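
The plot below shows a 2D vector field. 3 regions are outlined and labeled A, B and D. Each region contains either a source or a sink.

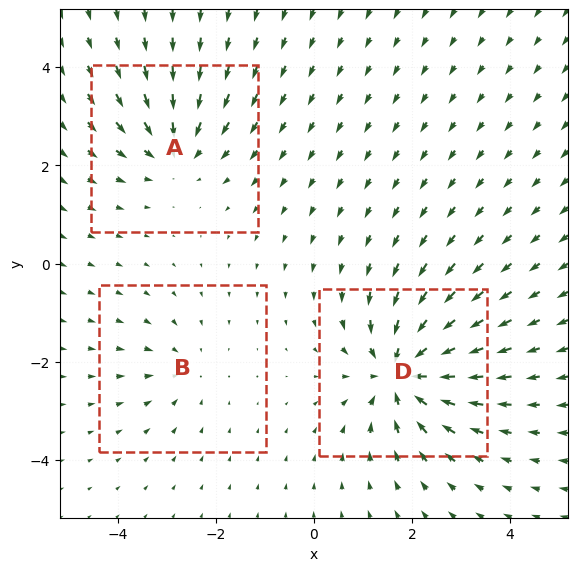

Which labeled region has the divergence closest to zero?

Divergence at each region's feature centre — A: about -4, B: about -2, D: about -6. Region B is closest to zero.

B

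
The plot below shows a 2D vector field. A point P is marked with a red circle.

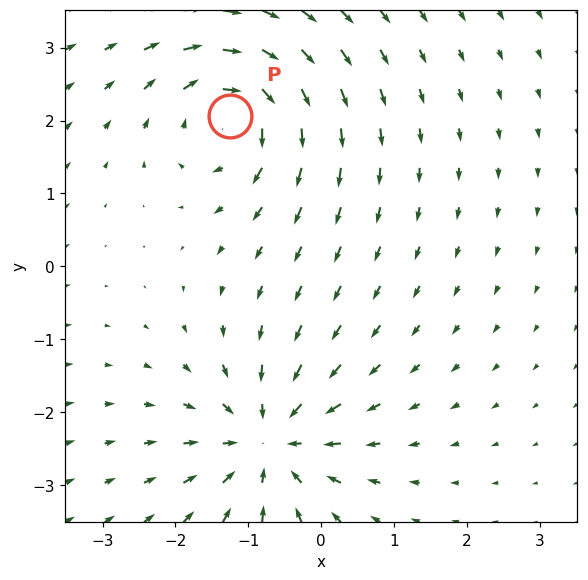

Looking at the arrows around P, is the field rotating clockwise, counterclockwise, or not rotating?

Near P at (-1.2, 2.1) the arrows circulate clockwise. The curl (z-component) there is about -6; negative curl means clockwise rotation.

clockwise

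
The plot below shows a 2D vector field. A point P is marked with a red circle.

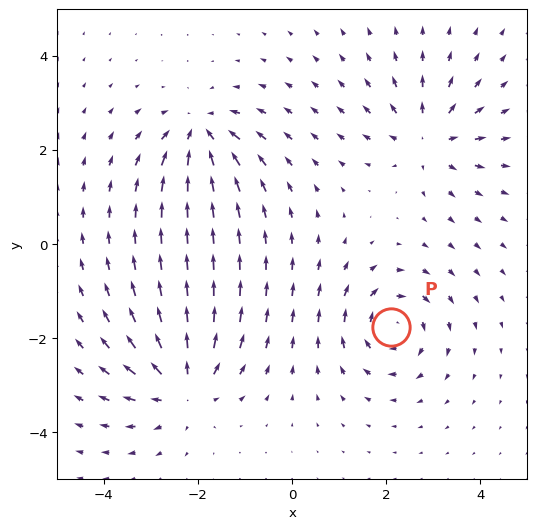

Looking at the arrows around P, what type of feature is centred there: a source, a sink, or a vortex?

At P (2.1, -1.8) the arrows circulate clockwise. Divergence ≈0, curl about -5 — near-zero divergence with nonzero curl is a vortex.

vortex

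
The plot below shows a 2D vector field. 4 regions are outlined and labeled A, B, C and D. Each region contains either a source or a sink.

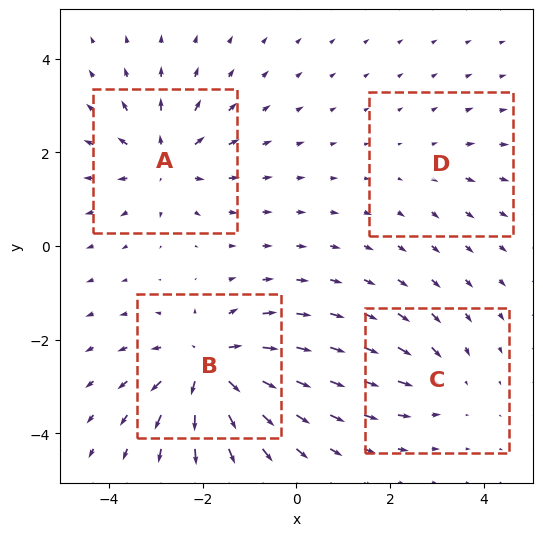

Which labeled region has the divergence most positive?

Divergence at each region's feature centre — A: about +5, B: about +7, C: about -3, D: about +2. Region B is most positive.

B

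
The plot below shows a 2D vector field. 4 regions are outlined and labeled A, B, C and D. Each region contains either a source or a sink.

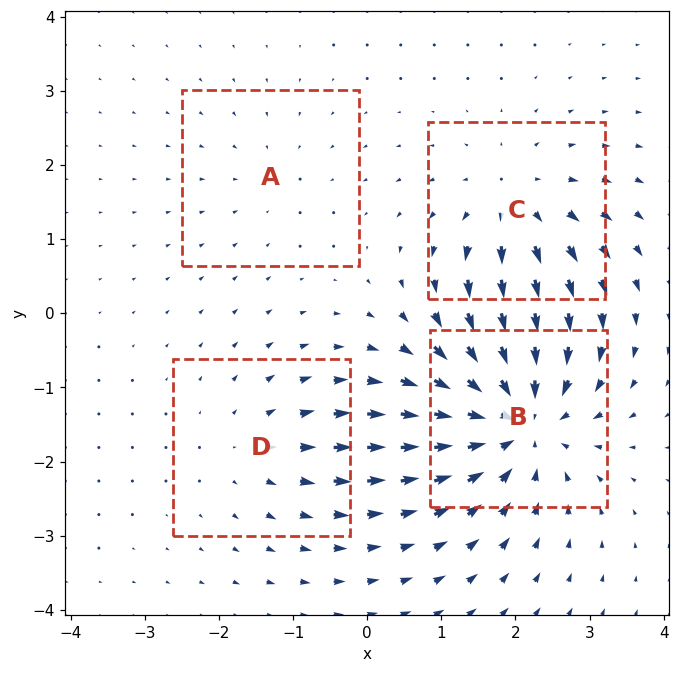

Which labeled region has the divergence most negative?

B

Divergence at each region's feature centre — A: about -2, B: about -7, C: about +5, D: about +3. Region B is most negative.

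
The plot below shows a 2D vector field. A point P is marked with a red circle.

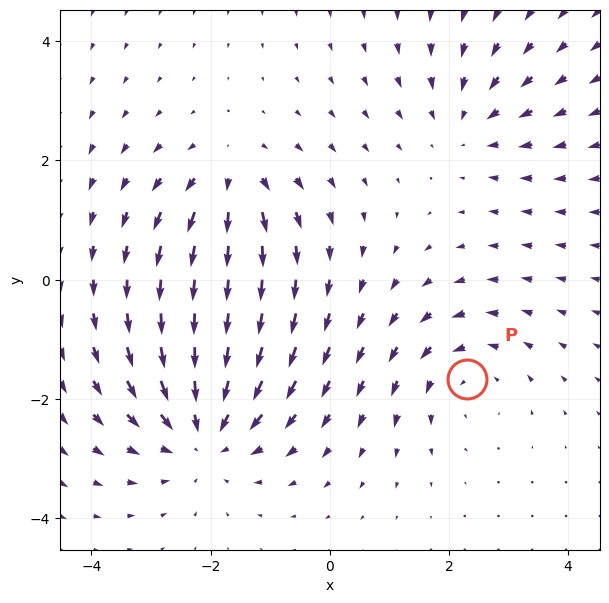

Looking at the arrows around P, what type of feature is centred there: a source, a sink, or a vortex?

At P (2.3, -1.7) the arrows circulate counterclockwise. Divergence ≈0, curl about +2 — near-zero divergence with nonzero curl is a vortex.

vortex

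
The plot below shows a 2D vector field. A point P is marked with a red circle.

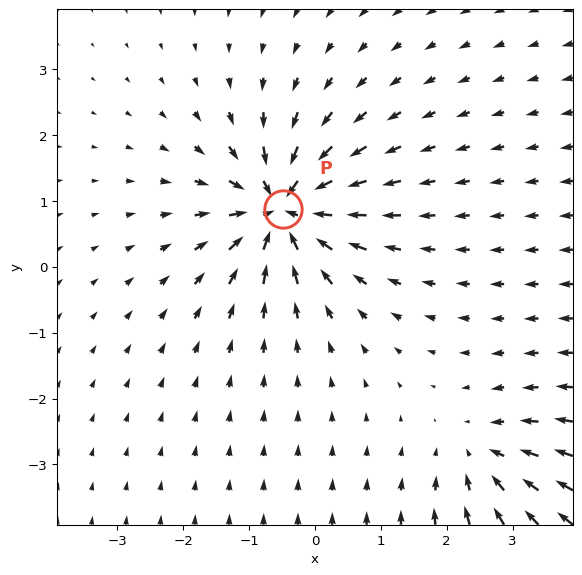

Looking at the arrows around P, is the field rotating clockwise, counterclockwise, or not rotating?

Near P at (-0.5, 0.9) the arrows show no circulation. The curl there is ≈0.

not rotating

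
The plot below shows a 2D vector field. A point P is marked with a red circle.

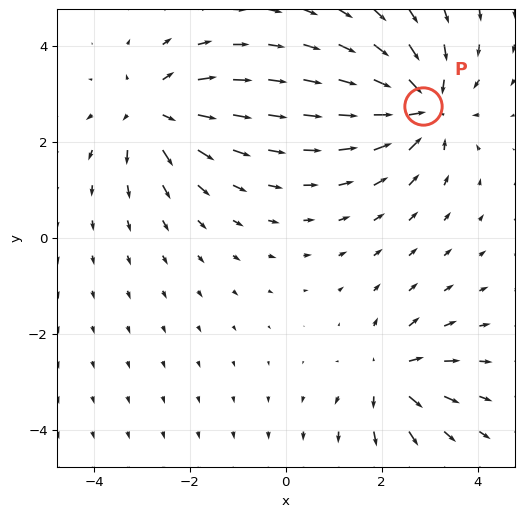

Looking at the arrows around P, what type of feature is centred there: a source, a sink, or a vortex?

At P (2.9, 2.7) the arrows converge inward. Divergence about -5, curl ≈0 — negative divergence with near-zero curl is a sink.

sink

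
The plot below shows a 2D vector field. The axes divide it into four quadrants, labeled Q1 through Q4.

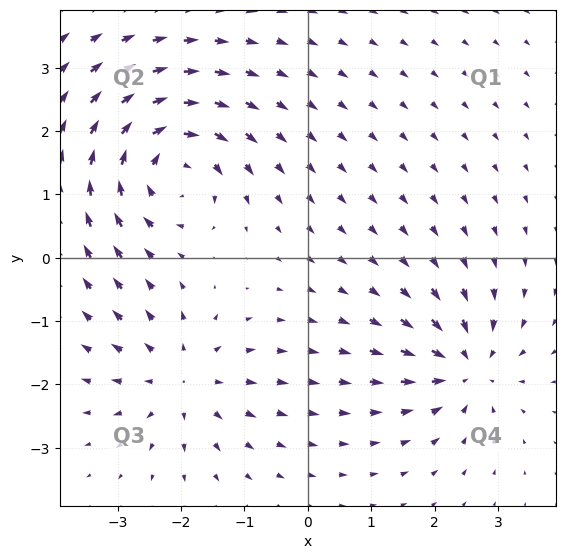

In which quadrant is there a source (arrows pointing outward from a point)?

Q3

The source sits at approximately (-2.0, -1.9), which lies in quadrant Q3. The divergence there is about +4, positive as expected for a source.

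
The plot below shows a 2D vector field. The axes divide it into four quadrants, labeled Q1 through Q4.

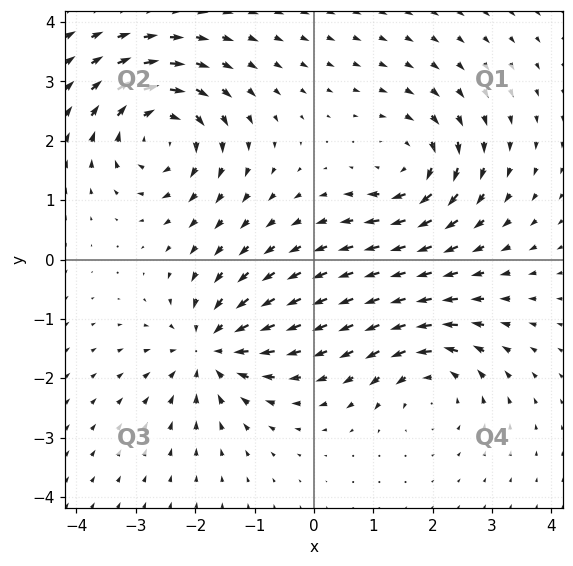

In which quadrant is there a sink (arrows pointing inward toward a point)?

The sink sits at approximately (-1.7, -1.5), which lies in quadrant Q3. The divergence there is about -4, negative as expected for a sink.

Q3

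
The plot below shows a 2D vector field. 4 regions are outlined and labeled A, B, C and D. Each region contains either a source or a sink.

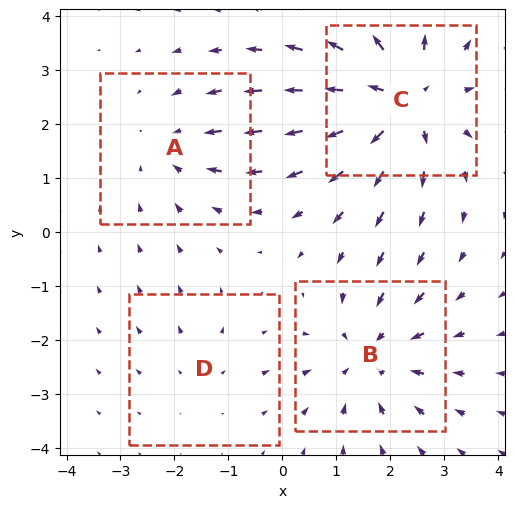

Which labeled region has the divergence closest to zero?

D

Divergence at each region's feature centre — A: about -3, B: about -4, C: about +6, D: about +2. Region D is closest to zero.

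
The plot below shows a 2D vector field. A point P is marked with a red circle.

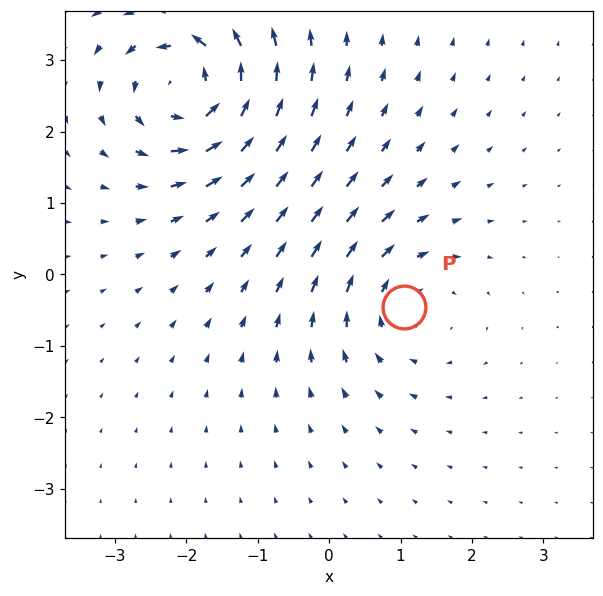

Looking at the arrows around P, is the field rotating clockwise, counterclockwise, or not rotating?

Near P at (1.0, -0.5) the arrows circulate clockwise. The curl (z-component) there is about -3; negative curl means clockwise rotation.

clockwise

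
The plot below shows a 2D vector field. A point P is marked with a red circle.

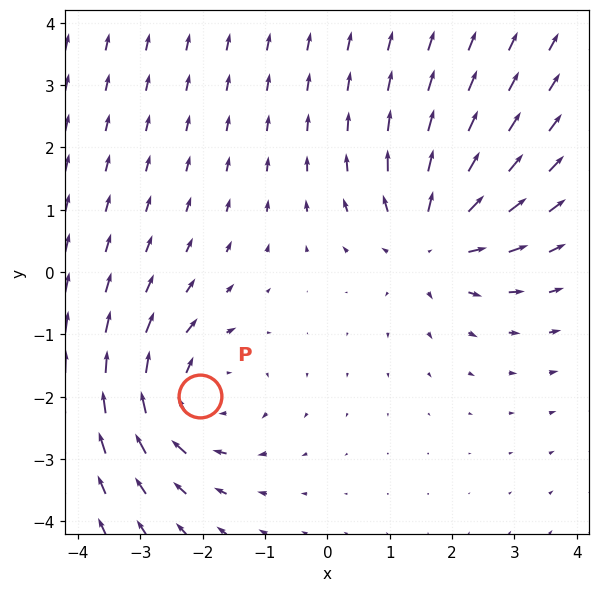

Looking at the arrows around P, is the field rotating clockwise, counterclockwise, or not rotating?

Near P at (-2.0, -2.0) the arrows circulate clockwise. The curl (z-component) there is about -3; negative curl means clockwise rotation.

clockwise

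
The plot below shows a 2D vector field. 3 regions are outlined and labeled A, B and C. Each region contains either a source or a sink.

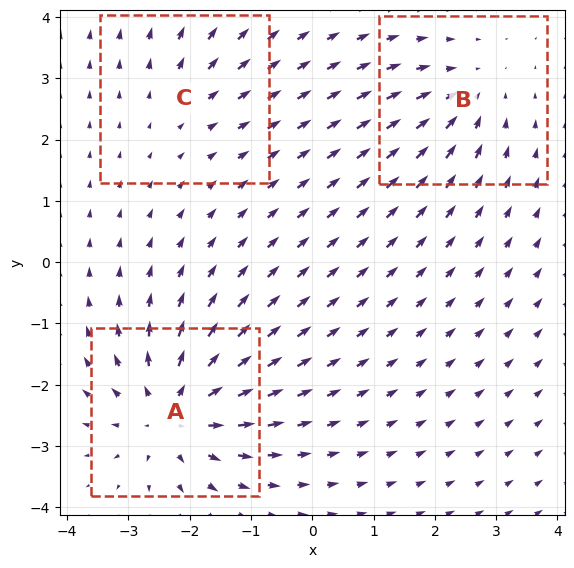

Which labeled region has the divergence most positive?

A

Divergence at each region's feature centre — A: about +5, B: about -3, C: about +2. Region A is most positive.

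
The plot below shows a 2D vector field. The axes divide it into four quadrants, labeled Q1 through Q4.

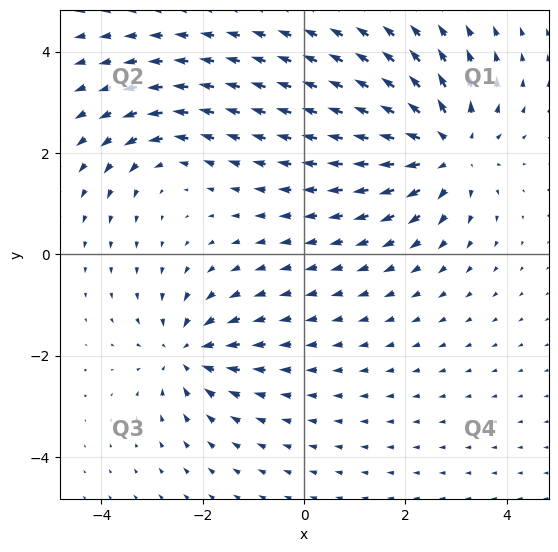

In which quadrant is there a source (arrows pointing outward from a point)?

The source sits at approximately (2.8, 2.1), which lies in quadrant Q1. The divergence there is about +5, positive as expected for a source.

Q1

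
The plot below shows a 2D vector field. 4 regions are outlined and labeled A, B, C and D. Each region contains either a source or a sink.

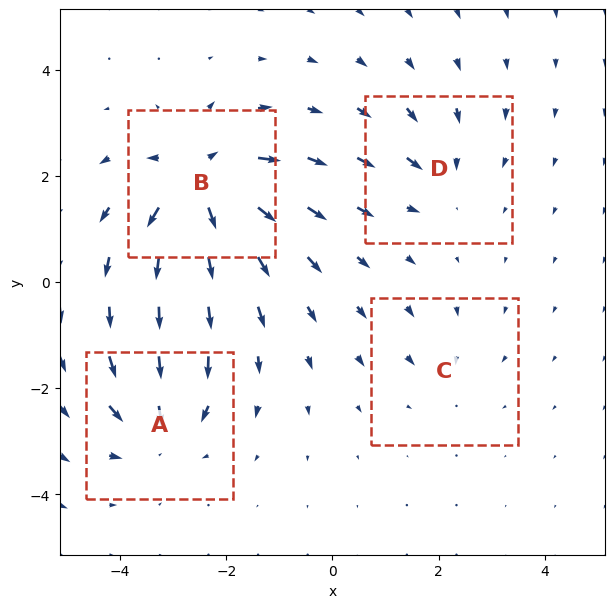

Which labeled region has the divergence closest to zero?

Divergence at each region's feature centre — A: about -6, B: about +9, C: about -3, D: about -4. Region C is closest to zero.

C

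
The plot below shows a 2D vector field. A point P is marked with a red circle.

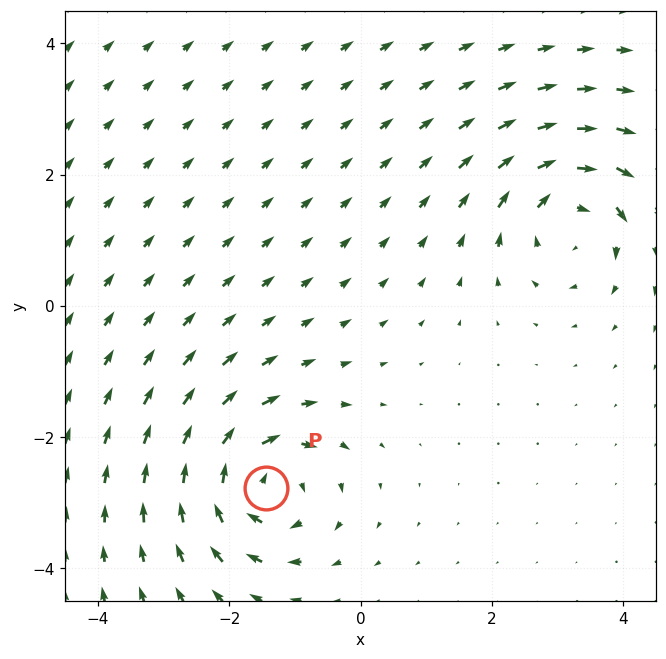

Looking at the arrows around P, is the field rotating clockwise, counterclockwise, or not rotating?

Near P at (-1.4, -2.8) the arrows circulate clockwise. The curl (z-component) there is about -7; negative curl means clockwise rotation.

clockwise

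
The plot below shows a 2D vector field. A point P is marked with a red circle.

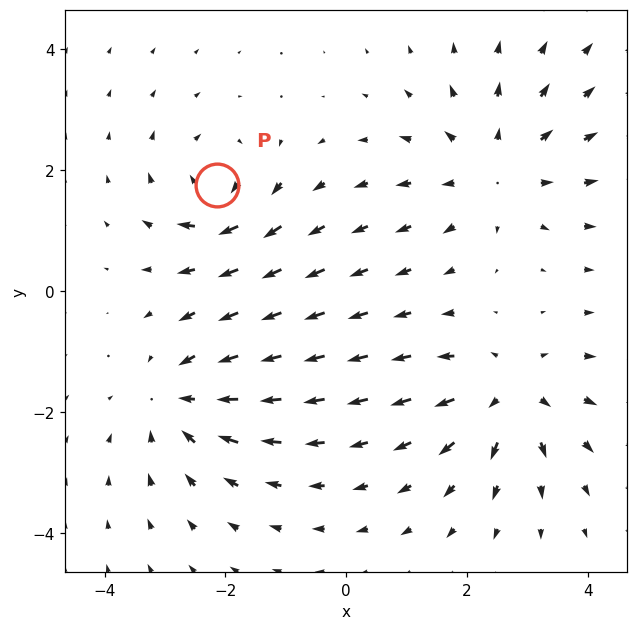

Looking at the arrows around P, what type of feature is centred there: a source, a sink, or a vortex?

vortex

At P (-2.1, 1.8) the arrows circulate clockwise. Divergence ≈0, curl about -4 — near-zero divergence with nonzero curl is a vortex.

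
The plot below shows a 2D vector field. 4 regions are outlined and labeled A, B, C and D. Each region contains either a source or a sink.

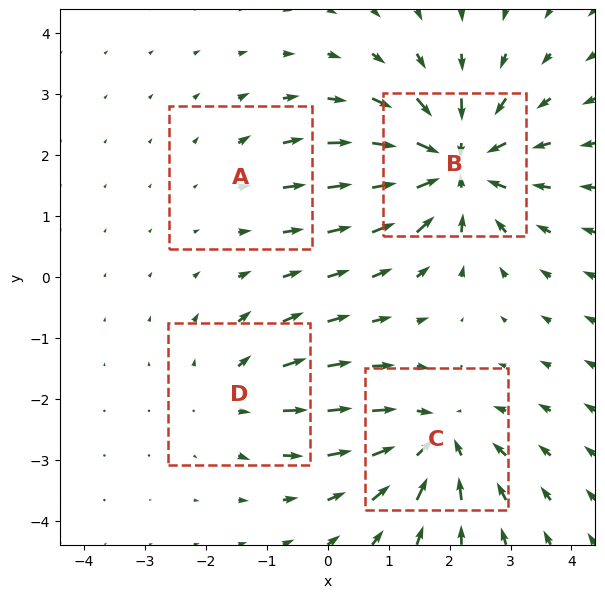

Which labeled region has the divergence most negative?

B

Divergence at each region's feature centre — A: about +2, B: about -7, C: about -5, D: about +3. Region B is most negative.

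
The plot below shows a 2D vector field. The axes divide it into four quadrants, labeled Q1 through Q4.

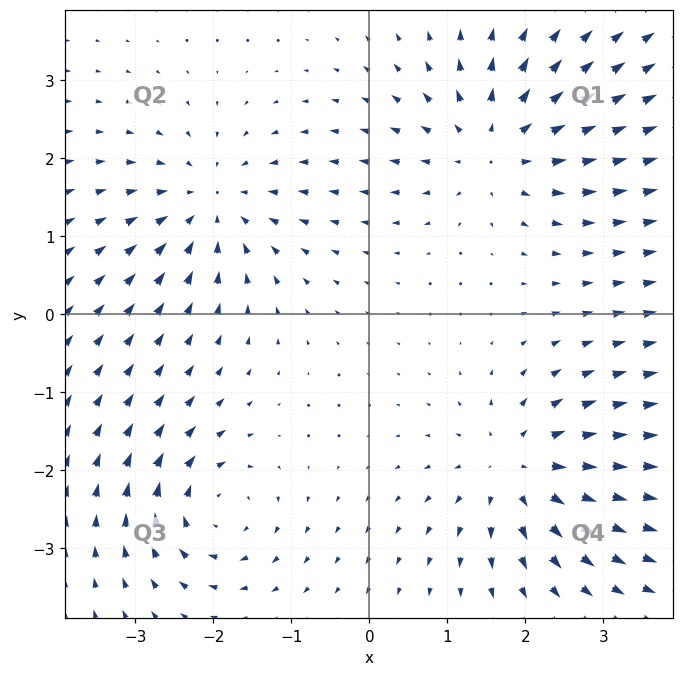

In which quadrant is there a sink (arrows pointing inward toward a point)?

Q2

The sink sits at approximately (-2.0, 1.4), which lies in quadrant Q2. The divergence there is about -4, negative as expected for a sink.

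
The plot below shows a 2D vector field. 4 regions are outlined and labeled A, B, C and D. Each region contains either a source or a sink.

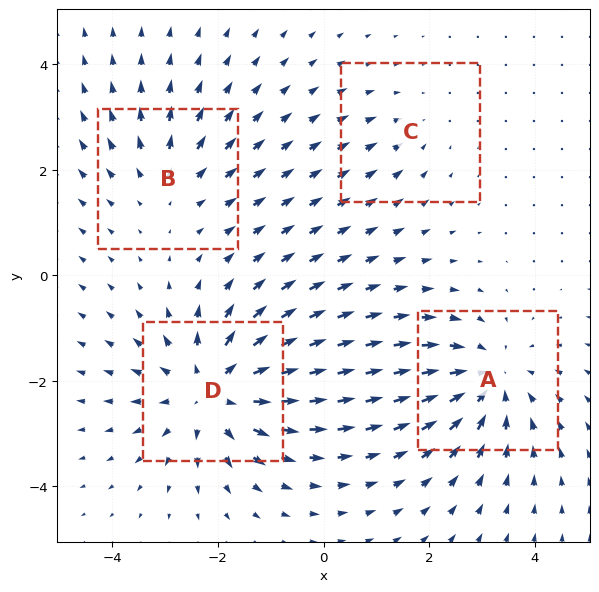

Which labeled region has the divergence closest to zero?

C

Divergence at each region's feature centre — A: about -5, B: about +3, C: about -2, D: about +6. Region C is closest to zero.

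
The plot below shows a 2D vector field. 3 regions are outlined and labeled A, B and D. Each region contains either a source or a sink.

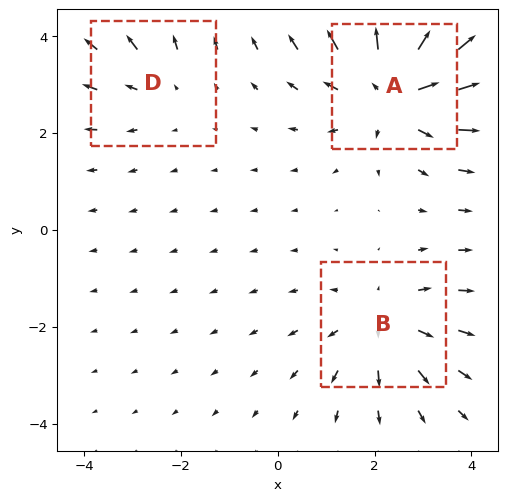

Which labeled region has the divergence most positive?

Divergence at each region's feature centre — A: about +5, B: about +3, D: about +2. Region A is most positive.

A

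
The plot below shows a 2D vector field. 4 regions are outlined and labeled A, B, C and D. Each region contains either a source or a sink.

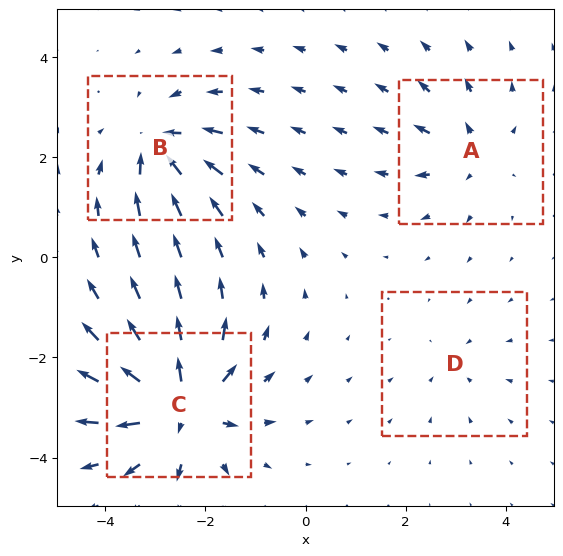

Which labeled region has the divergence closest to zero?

D

Divergence at each region's feature centre — A: about +4, B: about -6, C: about +9, D: about -2. Region D is closest to zero.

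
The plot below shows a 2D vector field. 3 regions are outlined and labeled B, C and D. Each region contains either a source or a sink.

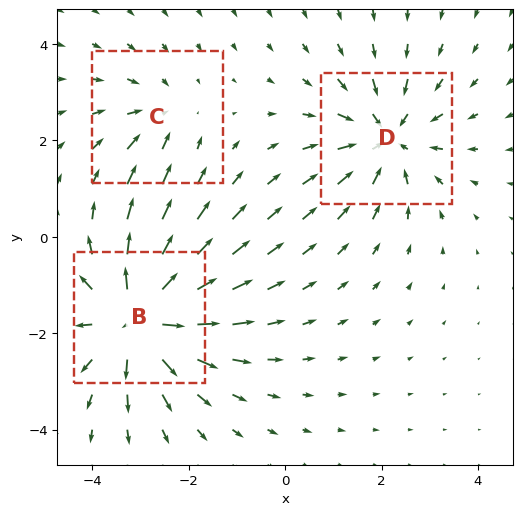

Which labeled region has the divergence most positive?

B

Divergence at each region's feature centre — B: about +5, C: about -2, D: about -3. Region B is most positive.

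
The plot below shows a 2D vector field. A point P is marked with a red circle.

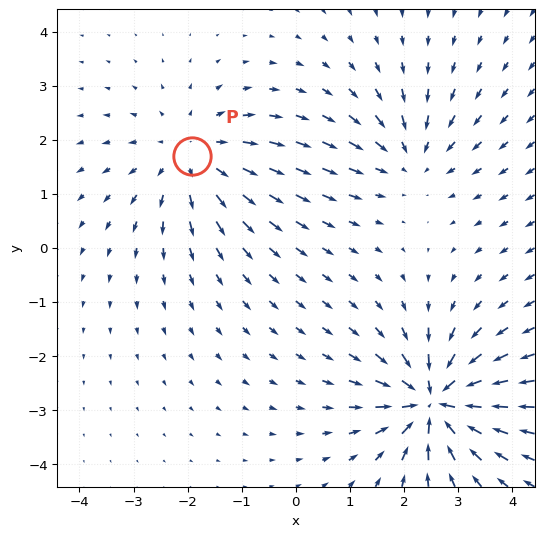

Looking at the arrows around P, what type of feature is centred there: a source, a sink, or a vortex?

At P (-1.9, 1.7) the arrows spread outward. Divergence about +3, curl ≈0 — positive divergence with near-zero curl is a source.

source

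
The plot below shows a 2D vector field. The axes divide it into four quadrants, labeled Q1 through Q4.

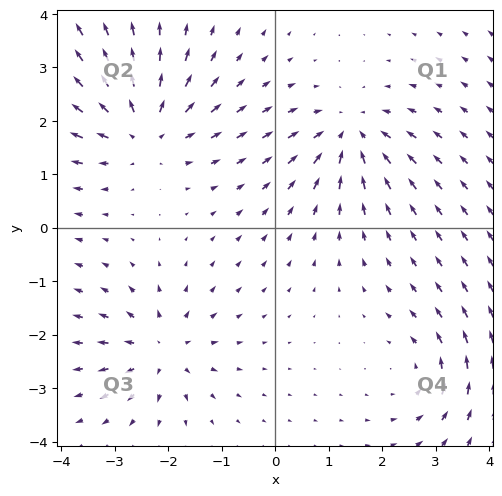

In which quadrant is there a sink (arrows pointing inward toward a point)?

Q1

The sink sits at approximately (1.4, 1.7), which lies in quadrant Q1. The divergence there is about -4, negative as expected for a sink.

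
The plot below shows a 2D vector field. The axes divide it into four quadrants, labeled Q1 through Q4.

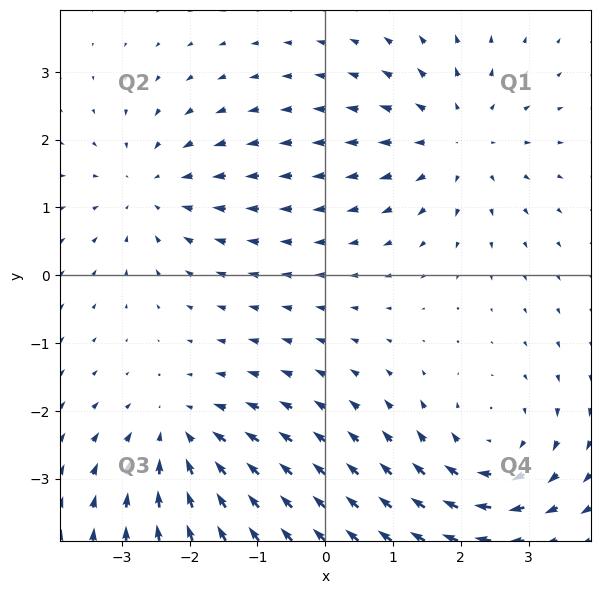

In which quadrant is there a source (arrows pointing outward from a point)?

Q1

The source sits at approximately (1.9, 2.0), which lies in quadrant Q1. The divergence there is about +4, positive as expected for a source.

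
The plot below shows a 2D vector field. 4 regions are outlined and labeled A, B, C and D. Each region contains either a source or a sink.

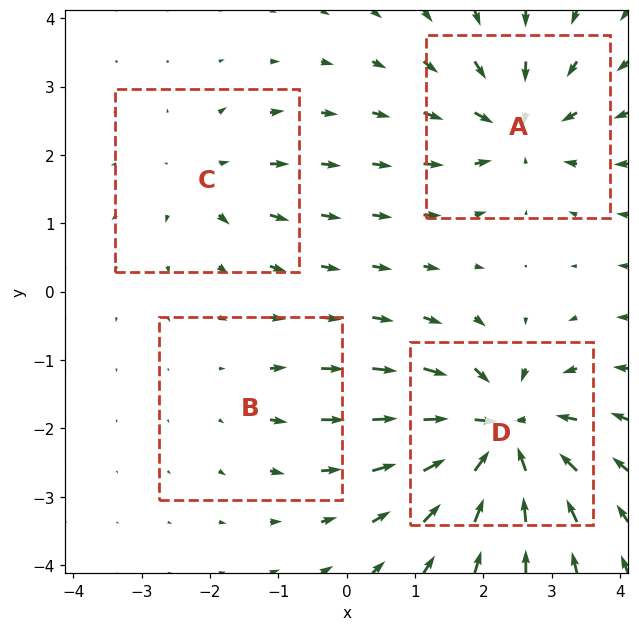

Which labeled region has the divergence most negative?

Divergence at each region's feature centre — A: about -6, B: about +2, C: about +4, D: about -9. Region D is most negative.

D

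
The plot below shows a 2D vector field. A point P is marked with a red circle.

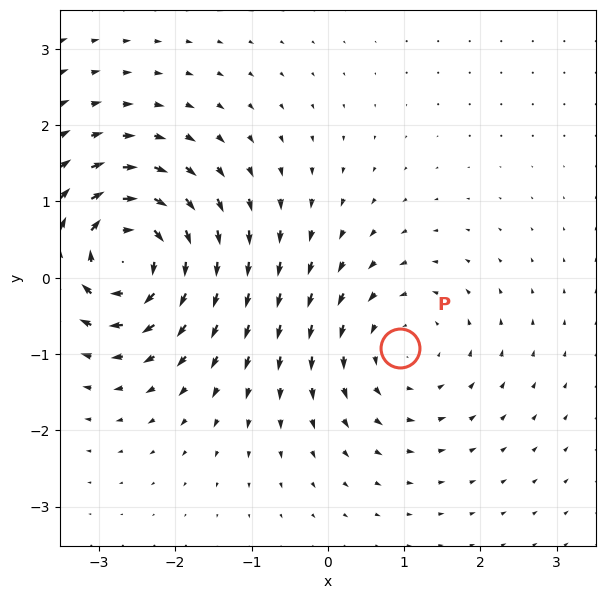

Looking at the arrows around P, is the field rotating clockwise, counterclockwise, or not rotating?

Near P at (0.9, -0.9) the arrows circulate counterclockwise. The curl (z-component) there is about +3; positive curl means counterclockwise rotation.

counterclockwise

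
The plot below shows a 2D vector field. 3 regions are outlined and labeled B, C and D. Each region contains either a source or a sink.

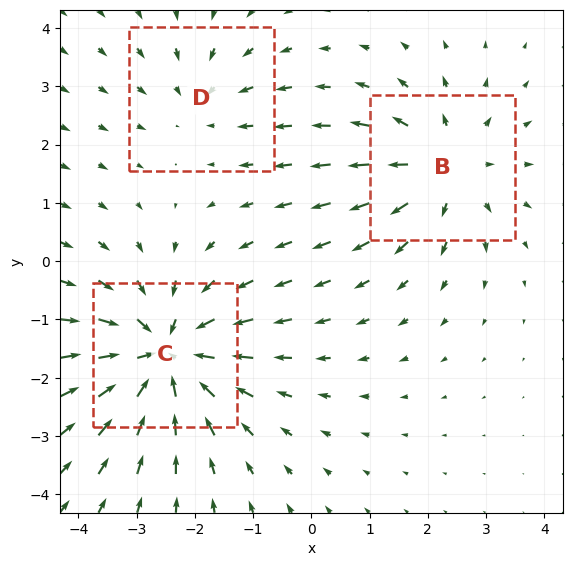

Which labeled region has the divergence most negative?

Divergence at each region's feature centre — B: about +3, C: about -5, D: about -2. Region C is most negative.

C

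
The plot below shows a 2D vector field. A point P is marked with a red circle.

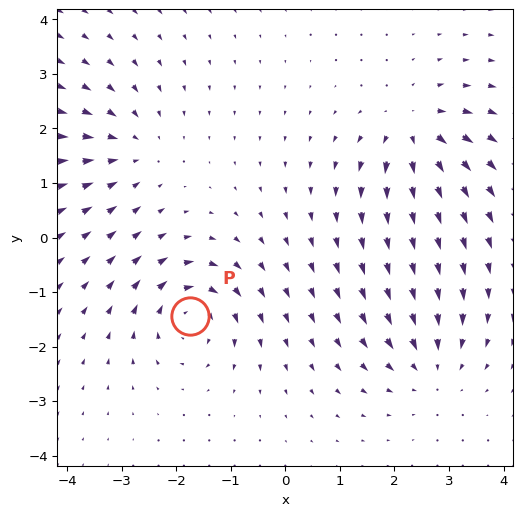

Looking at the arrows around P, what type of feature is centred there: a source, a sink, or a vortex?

vortex

At P (-1.7, -1.4) the arrows circulate clockwise. Divergence ≈0, curl about -6 — near-zero divergence with nonzero curl is a vortex.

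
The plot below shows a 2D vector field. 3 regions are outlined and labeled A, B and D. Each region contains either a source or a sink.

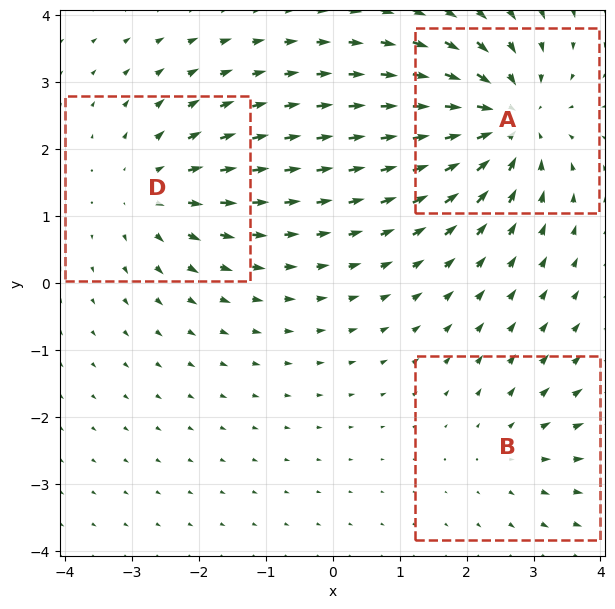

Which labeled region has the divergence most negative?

A

Divergence at each region's feature centre — A: about -5, B: about +2, D: about +3. Region A is most negative.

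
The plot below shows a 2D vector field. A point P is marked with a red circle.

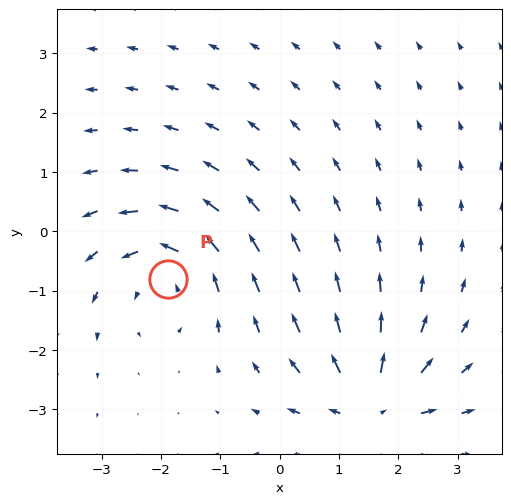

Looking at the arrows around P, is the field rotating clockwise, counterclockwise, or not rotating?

counterclockwise

Near P at (-1.9, -0.8) the arrows circulate counterclockwise. The curl (z-component) there is about +4; positive curl means counterclockwise rotation.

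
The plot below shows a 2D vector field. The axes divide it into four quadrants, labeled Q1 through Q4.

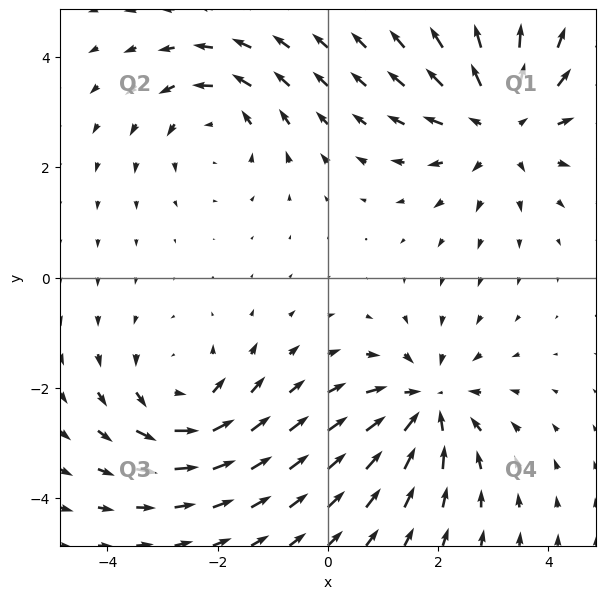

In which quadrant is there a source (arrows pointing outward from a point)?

The source sits at approximately (3.1, 2.8), which lies in quadrant Q1. The divergence there is about +4, positive as expected for a source.

Q1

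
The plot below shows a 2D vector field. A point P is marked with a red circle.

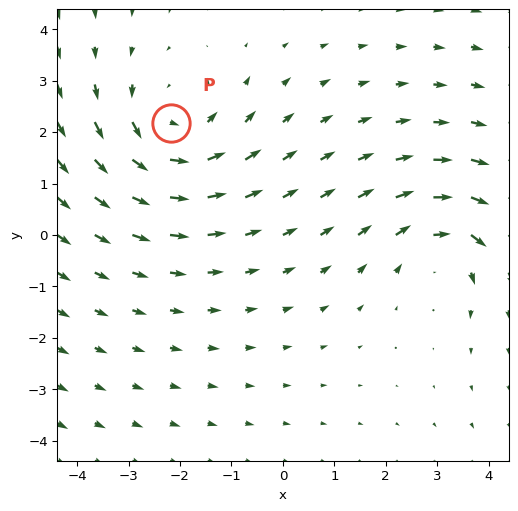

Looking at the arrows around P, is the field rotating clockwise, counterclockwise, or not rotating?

Near P at (-2.2, 2.2) the arrows circulate counterclockwise. The curl (z-component) there is about +3; positive curl means counterclockwise rotation.

counterclockwise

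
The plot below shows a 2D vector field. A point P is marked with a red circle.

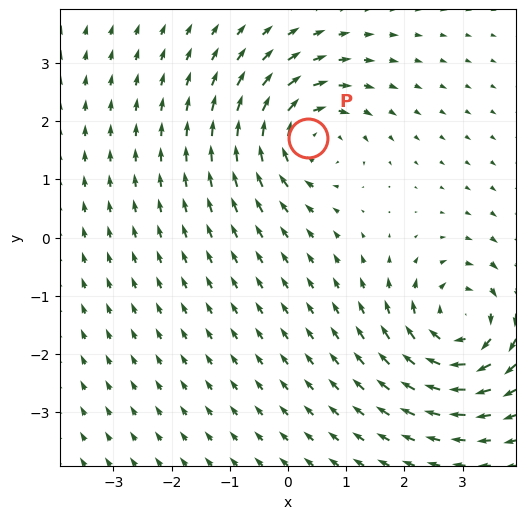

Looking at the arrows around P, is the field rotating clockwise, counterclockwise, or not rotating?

Near P at (0.3, 1.7) the arrows circulate clockwise. The curl (z-component) there is about -4; negative curl means clockwise rotation.

clockwise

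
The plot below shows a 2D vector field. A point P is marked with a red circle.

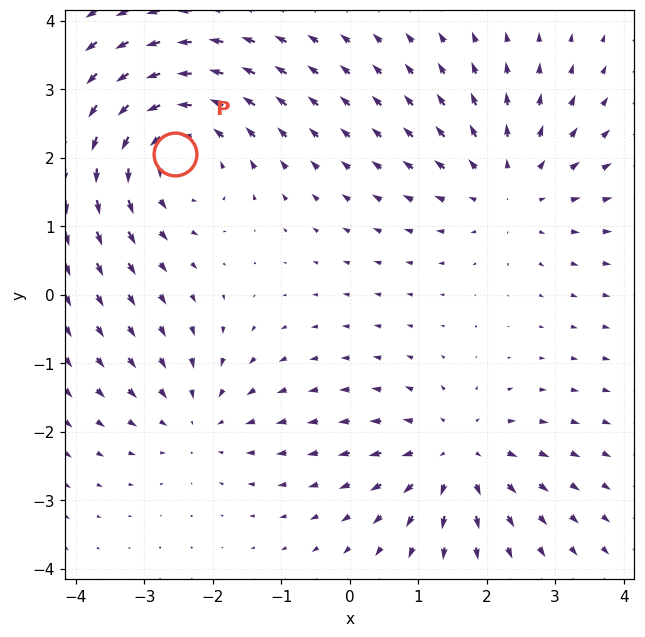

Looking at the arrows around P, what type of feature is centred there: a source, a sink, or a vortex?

At P (-2.5, 2.1) the arrows circulate counterclockwise. Divergence ≈0, curl about +4 — near-zero divergence with nonzero curl is a vortex.

vortex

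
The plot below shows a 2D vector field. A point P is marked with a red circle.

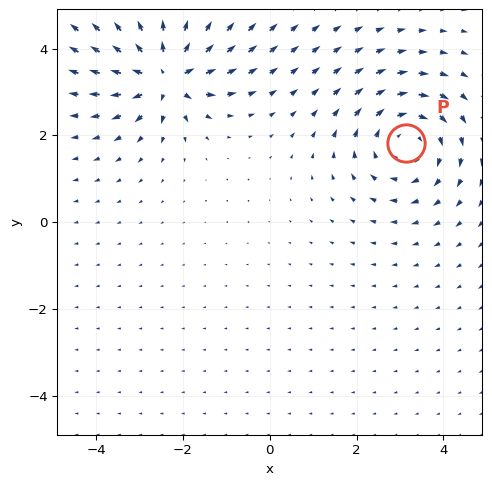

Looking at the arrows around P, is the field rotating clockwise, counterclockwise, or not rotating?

clockwise

Near P at (3.1, 1.8) the arrows circulate clockwise. The curl (z-component) there is about -4; negative curl means clockwise rotation.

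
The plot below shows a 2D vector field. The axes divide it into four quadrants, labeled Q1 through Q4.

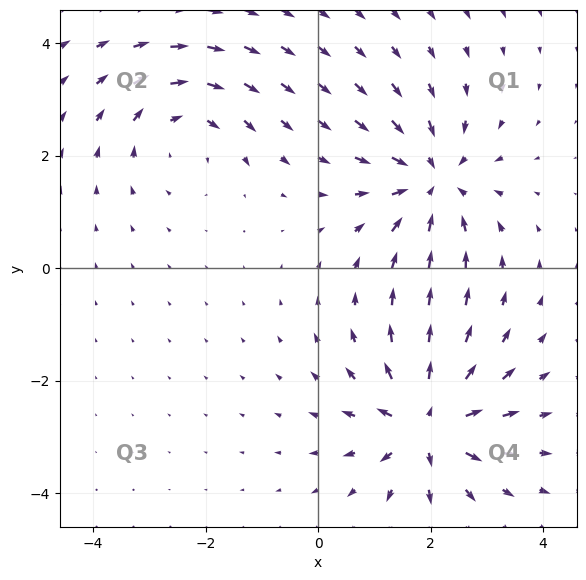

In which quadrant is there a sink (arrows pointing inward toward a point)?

The sink sits at approximately (2.0, 1.6), which lies in quadrant Q1. The divergence there is about -5, negative as expected for a sink.

Q1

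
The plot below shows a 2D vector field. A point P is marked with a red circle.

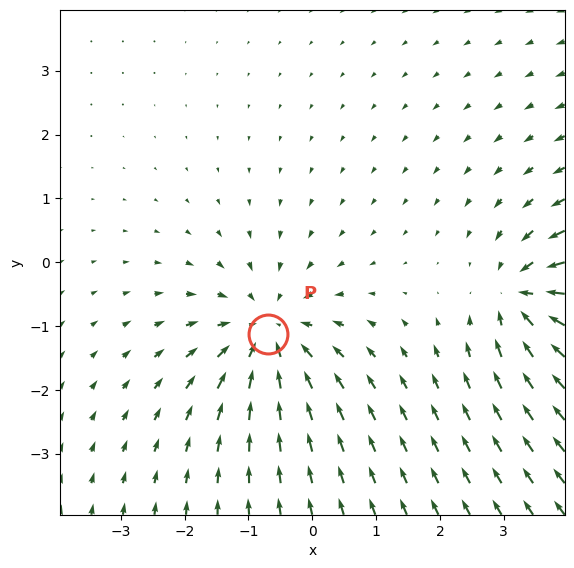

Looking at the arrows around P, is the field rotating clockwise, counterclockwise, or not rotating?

not rotating

Near P at (-0.7, -1.1) the arrows show no circulation. The curl there is ≈0.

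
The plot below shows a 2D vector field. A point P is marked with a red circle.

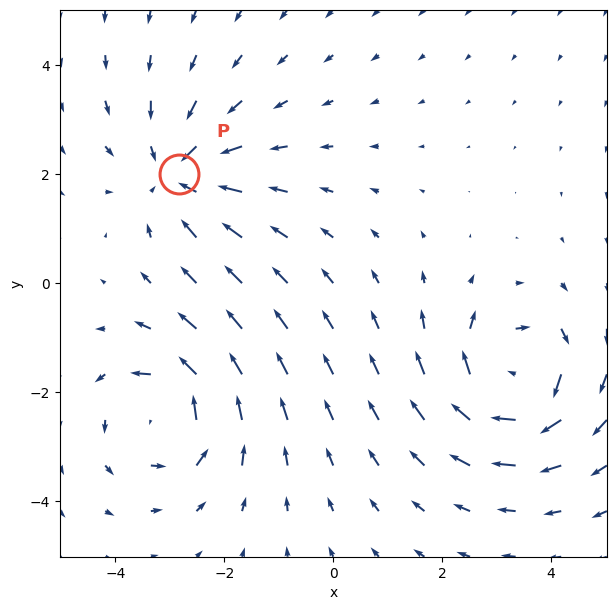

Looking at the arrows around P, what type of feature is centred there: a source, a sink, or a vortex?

At P (-2.8, 2.0) the arrows converge inward. Divergence about -3, curl ≈0 — negative divergence with near-zero curl is a sink.

sink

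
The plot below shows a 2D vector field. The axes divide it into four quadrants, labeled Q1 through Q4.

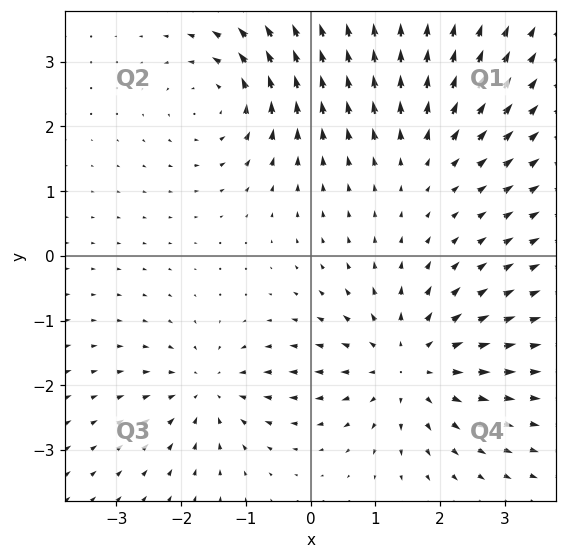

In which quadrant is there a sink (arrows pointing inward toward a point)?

The sink sits at approximately (-1.6, -2.1), which lies in quadrant Q3. The divergence there is about -4, negative as expected for a sink.

Q3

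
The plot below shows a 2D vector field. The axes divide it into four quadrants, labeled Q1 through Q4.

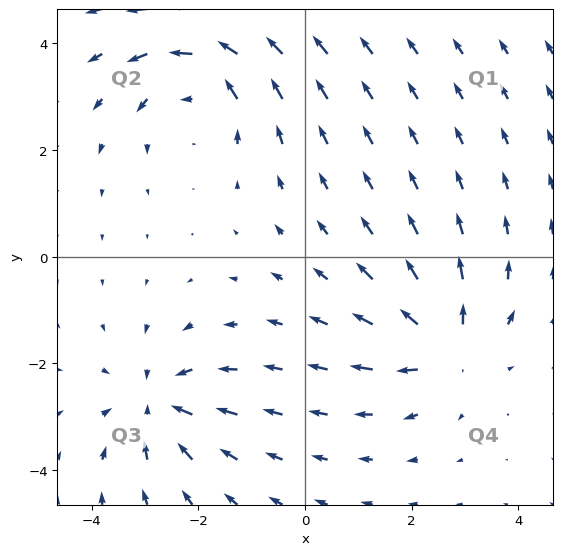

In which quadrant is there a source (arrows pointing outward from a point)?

The source sits at approximately (2.7, -1.7), which lies in quadrant Q4. The divergence there is about +4, positive as expected for a source.

Q4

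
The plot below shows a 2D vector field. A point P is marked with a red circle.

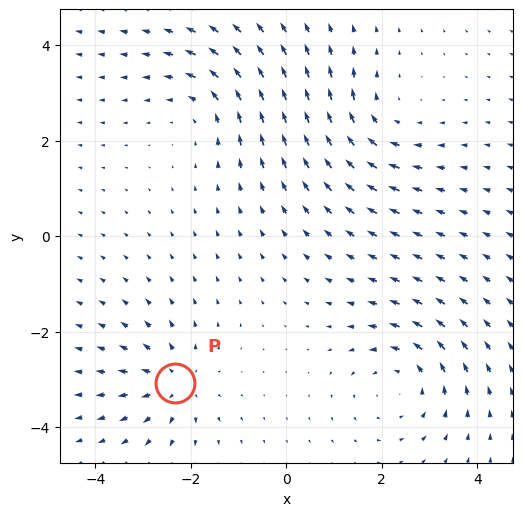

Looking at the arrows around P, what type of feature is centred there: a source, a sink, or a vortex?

source

At P (-2.3, -3.1) the arrows spread outward. Divergence about +4, curl ≈0 — positive divergence with near-zero curl is a source.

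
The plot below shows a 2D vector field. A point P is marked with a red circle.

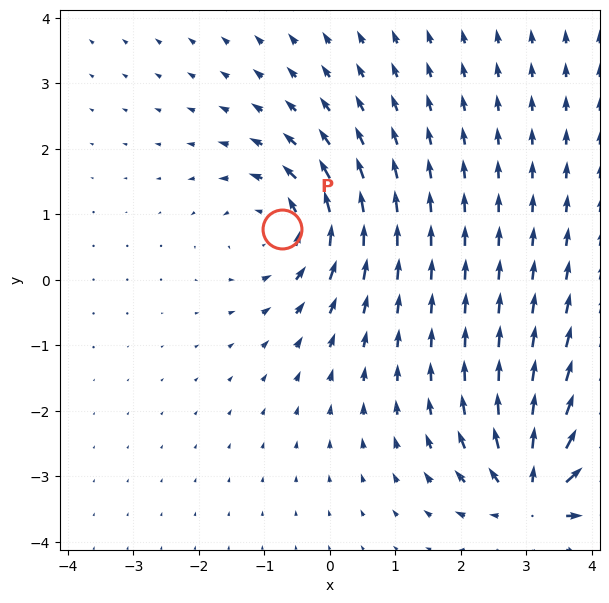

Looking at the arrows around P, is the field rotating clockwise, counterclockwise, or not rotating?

counterclockwise

Near P at (-0.7, 0.8) the arrows circulate counterclockwise. The curl (z-component) there is about +5; positive curl means counterclockwise rotation.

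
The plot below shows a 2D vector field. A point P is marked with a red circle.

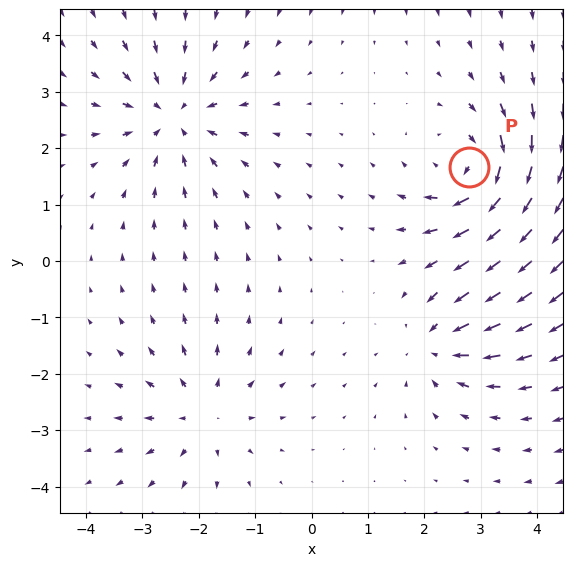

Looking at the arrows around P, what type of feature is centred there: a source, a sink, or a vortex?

At P (2.8, 1.7) the arrows circulate clockwise. Divergence ≈0, curl about -6 — near-zero divergence with nonzero curl is a vortex.

vortex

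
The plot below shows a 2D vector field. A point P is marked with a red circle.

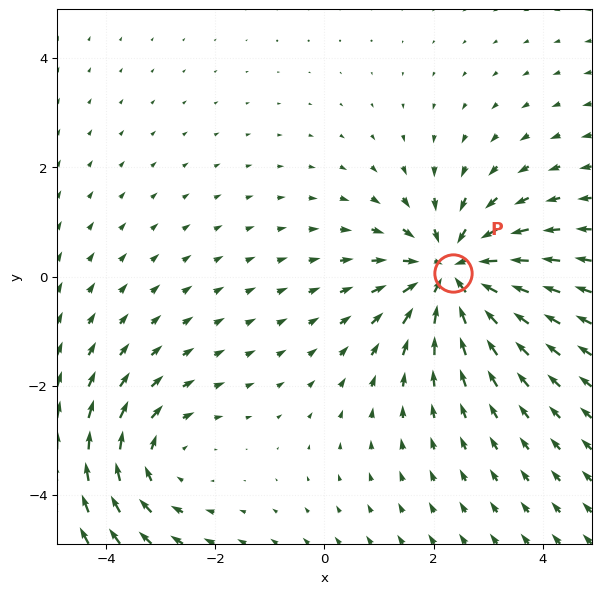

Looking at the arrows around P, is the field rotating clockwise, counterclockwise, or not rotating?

not rotating

Near P at (2.3, 0.1) the arrows show no circulation. The curl there is ≈0.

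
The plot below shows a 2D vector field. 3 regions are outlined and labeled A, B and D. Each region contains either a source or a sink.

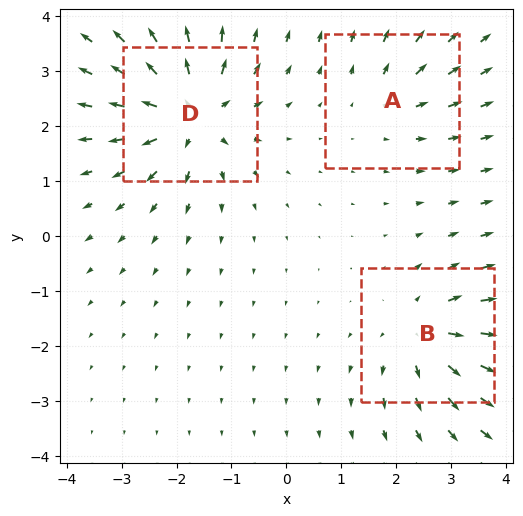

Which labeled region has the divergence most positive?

D

Divergence at each region's feature centre — A: about +2, B: about +4, D: about +5. Region D is most positive.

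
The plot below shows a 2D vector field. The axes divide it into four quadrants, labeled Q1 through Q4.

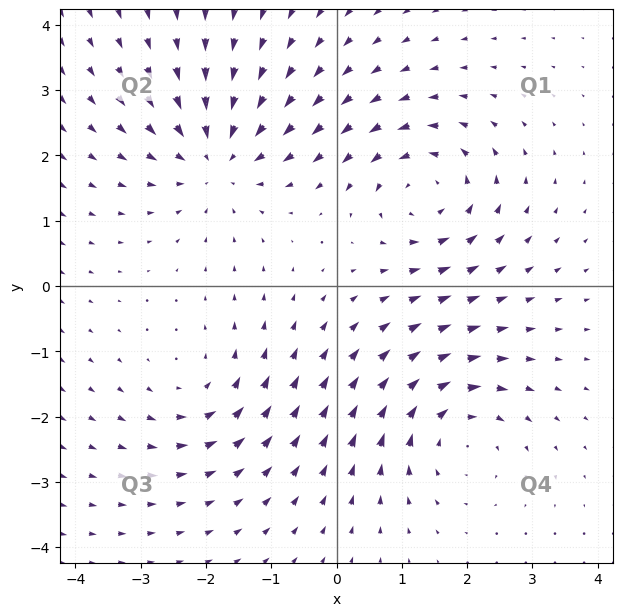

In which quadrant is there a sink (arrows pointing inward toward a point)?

The sink sits at approximately (-1.8, 2.0), which lies in quadrant Q2. The divergence there is about -5, negative as expected for a sink.

Q2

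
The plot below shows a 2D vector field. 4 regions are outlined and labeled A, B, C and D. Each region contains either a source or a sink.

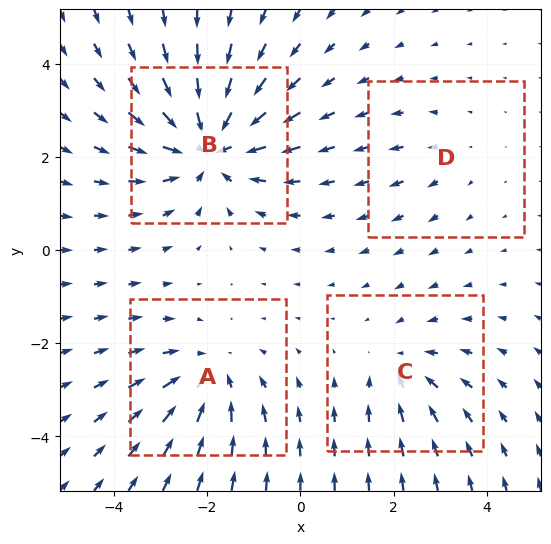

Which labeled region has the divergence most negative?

B

Divergence at each region's feature centre — A: about -4, B: about -6, C: about -3, D: about +2. Region B is most negative.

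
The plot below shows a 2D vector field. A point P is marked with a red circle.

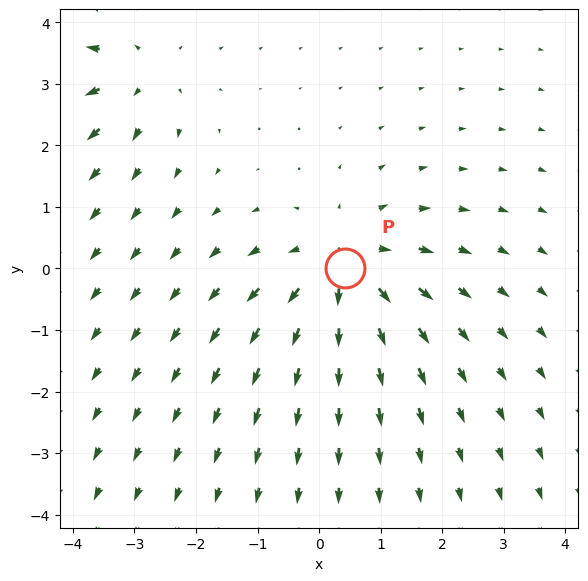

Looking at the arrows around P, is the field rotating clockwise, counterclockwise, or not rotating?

not rotating

Near P at (0.4, 0.0) the arrows show no circulation. The curl there is ≈0.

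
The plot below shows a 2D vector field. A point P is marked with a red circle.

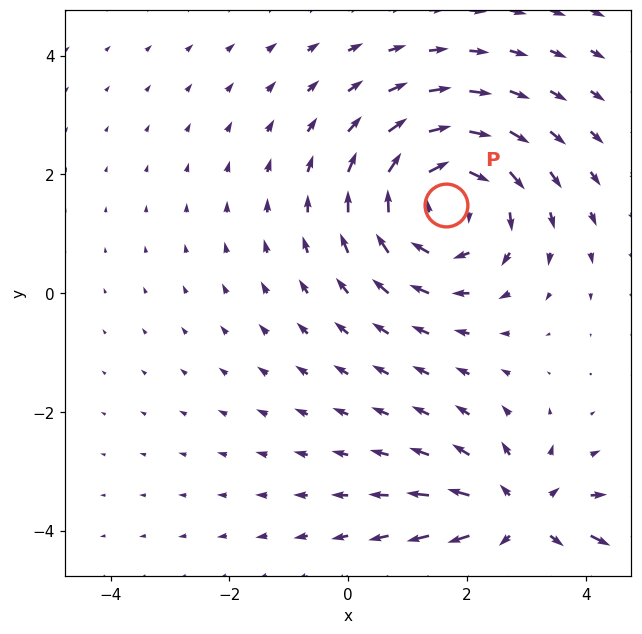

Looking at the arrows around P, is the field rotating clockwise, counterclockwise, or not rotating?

Near P at (1.6, 1.5) the arrows circulate clockwise. The curl (z-component) there is about -3; negative curl means clockwise rotation.

clockwise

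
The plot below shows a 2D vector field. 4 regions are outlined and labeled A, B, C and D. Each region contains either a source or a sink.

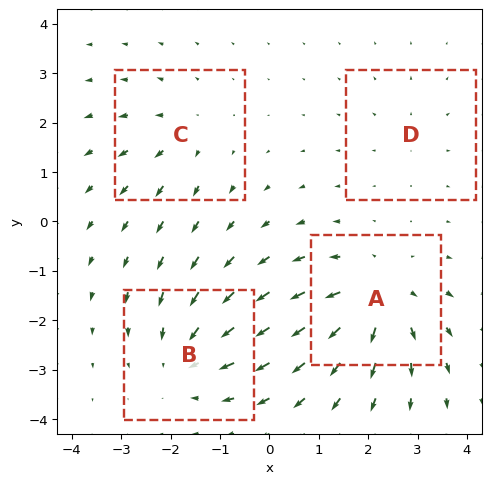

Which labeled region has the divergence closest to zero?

D

Divergence at each region's feature centre — A: about +6, B: about -4, C: about +3, D: about +2. Region D is closest to zero.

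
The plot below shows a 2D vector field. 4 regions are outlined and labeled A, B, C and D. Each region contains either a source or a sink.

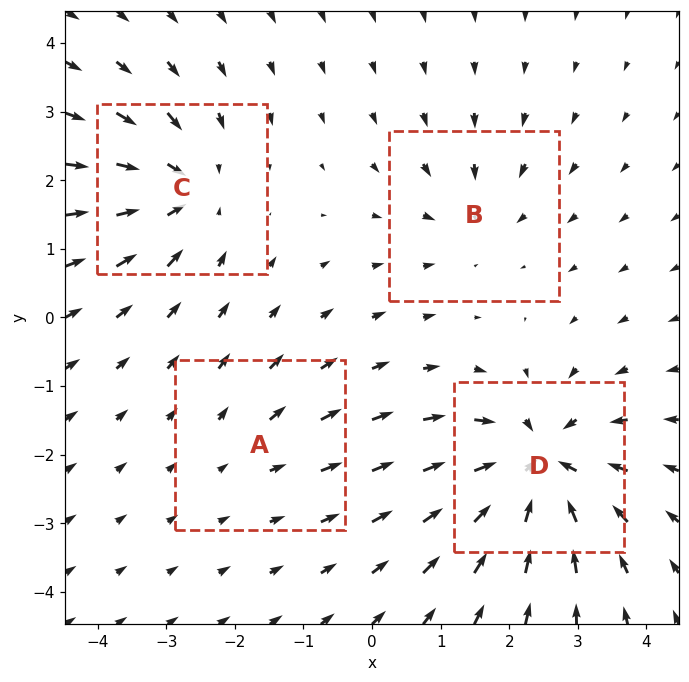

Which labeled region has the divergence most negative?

D

Divergence at each region's feature centre — A: about +2, B: about -4, C: about -6, D: about -8. Region D is most negative.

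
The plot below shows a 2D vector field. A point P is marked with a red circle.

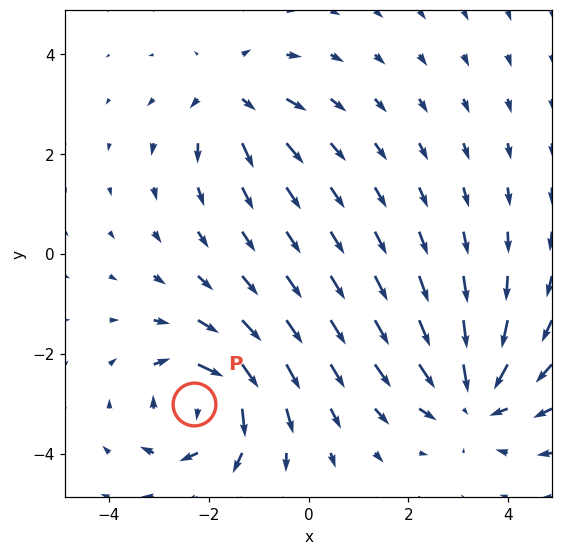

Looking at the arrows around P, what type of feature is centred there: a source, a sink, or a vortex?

vortex

At P (-2.3, -3.0) the arrows circulate clockwise. Divergence ≈0, curl about -5 — near-zero divergence with nonzero curl is a vortex.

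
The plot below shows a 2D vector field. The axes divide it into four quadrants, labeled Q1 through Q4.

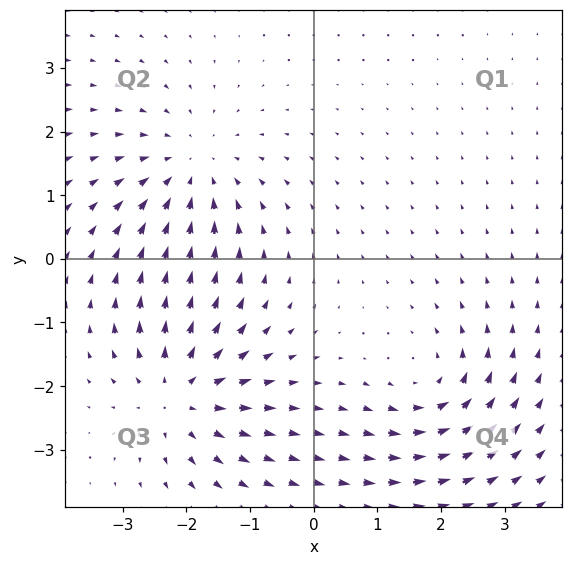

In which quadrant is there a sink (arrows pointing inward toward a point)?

Q2

The sink sits at approximately (-1.9, 1.4), which lies in quadrant Q2. The divergence there is about -4, negative as expected for a sink.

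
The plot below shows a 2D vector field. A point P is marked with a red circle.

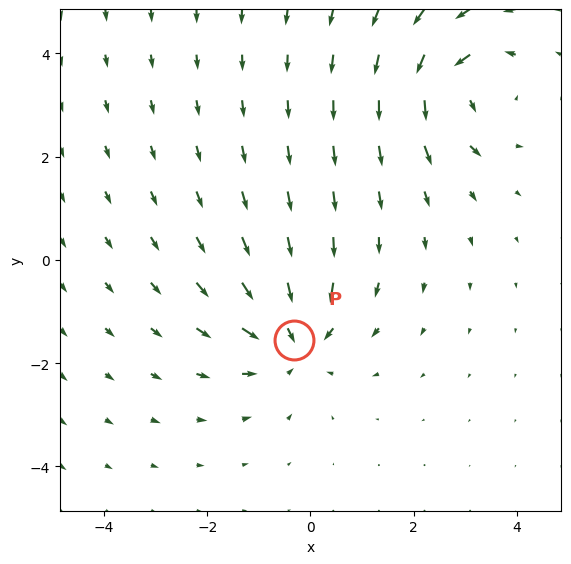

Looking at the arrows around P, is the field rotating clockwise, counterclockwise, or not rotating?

Near P at (-0.3, -1.5) the arrows show no circulation. The curl there is ≈0.

not rotating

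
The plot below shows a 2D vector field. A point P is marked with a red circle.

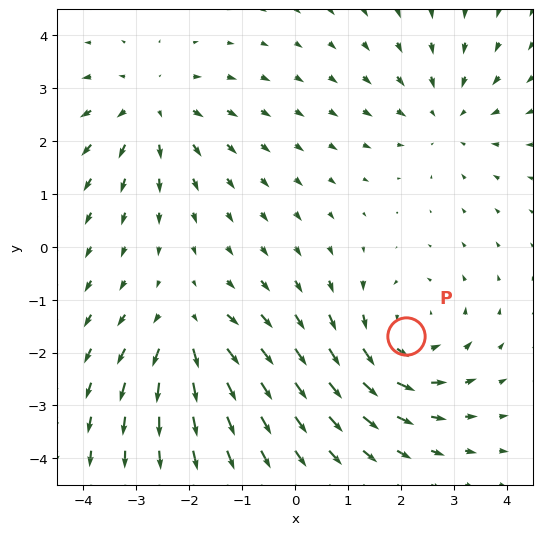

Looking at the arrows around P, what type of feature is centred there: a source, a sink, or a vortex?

At P (2.1, -1.7) the arrows circulate counterclockwise. Divergence ≈0, curl about +4 — near-zero divergence with nonzero curl is a vortex.

vortex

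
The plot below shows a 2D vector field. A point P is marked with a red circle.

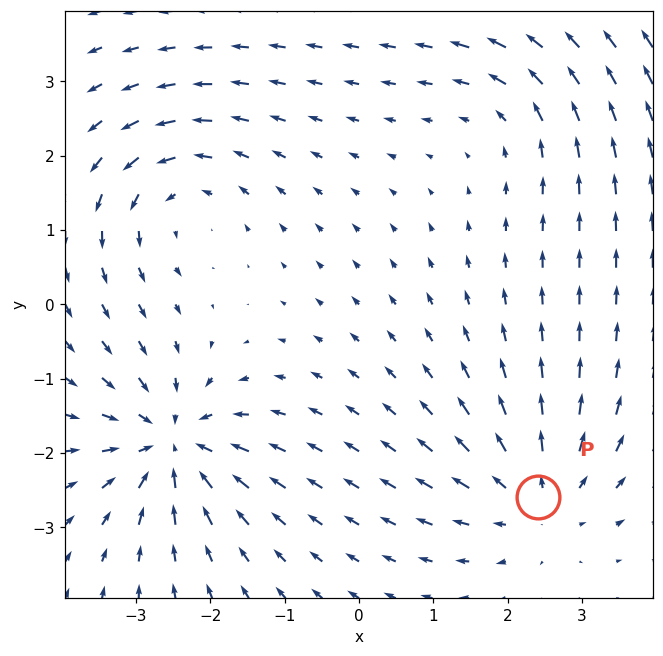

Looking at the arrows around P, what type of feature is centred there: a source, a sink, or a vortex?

source

At P (2.4, -2.6) the arrows spread outward. Divergence about +4, curl ≈0 — positive divergence with near-zero curl is a source.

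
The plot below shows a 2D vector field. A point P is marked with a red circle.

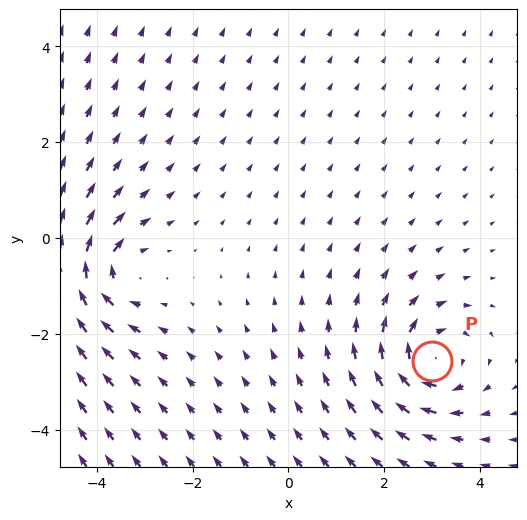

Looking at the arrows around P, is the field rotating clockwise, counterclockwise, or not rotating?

Near P at (3.0, -2.6) the arrows circulate clockwise. The curl (z-component) there is about -3; negative curl means clockwise rotation.

clockwise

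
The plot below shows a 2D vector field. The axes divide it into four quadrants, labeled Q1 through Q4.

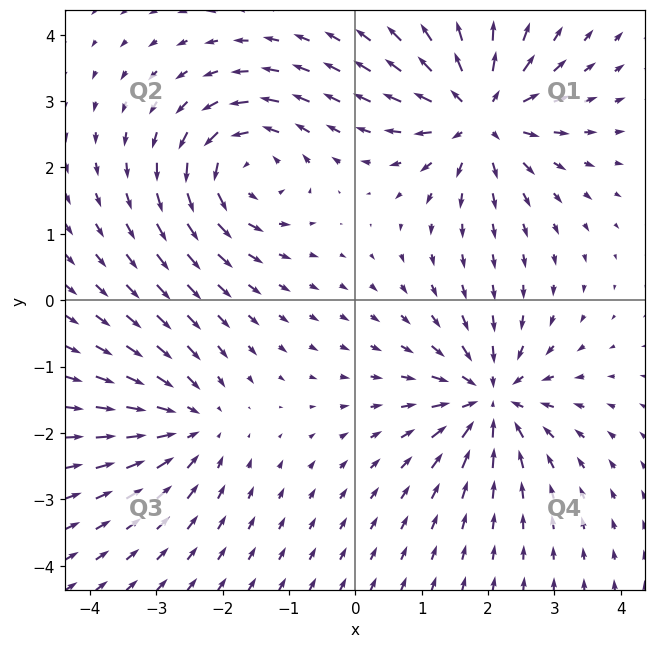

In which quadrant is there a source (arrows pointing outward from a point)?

Q1

The source sits at approximately (1.9, 2.8), which lies in quadrant Q1. The divergence there is about +7, positive as expected for a source.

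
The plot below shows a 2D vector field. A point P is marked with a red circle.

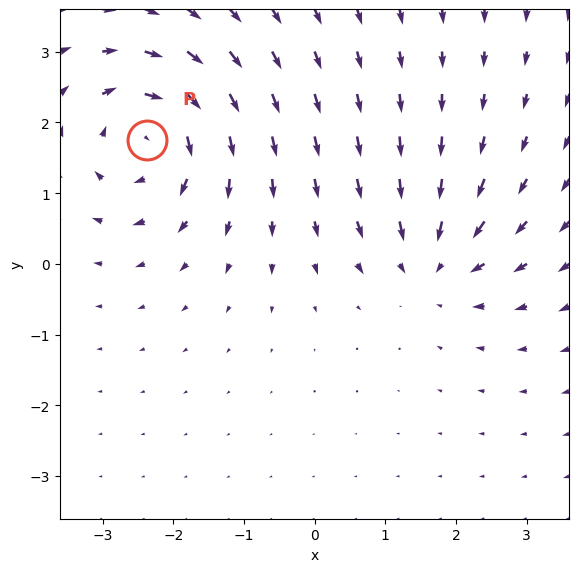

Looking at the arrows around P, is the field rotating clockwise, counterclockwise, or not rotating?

clockwise

Near P at (-2.4, 1.8) the arrows circulate clockwise. The curl (z-component) there is about -5; negative curl means clockwise rotation.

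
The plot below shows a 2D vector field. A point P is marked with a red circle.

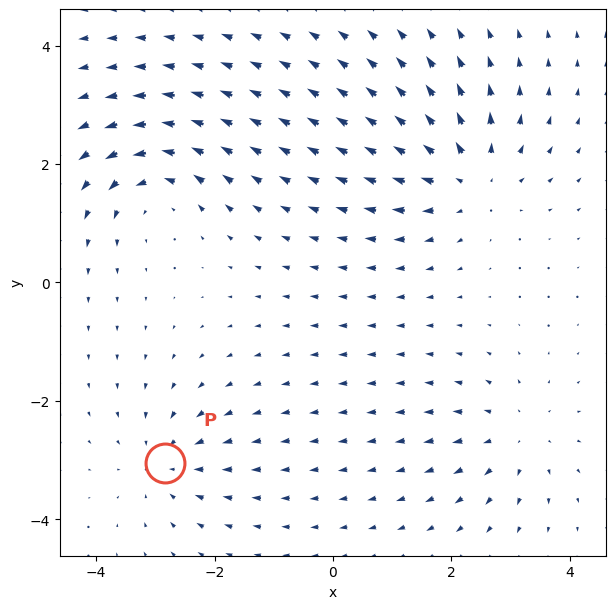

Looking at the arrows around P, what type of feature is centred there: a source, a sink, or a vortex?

sink

At P (-2.8, -3.1) the arrows converge inward. Divergence about -4, curl ≈0 — negative divergence with near-zero curl is a sink.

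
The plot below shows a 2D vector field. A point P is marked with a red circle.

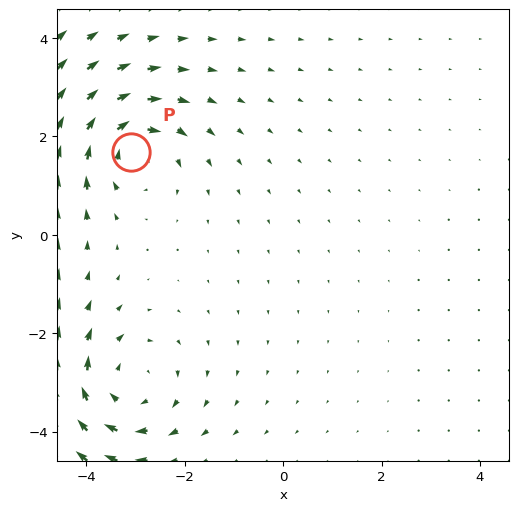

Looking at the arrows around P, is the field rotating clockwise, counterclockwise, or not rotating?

Near P at (-3.1, 1.7) the arrows circulate clockwise. The curl (z-component) there is about -3; negative curl means clockwise rotation.

clockwise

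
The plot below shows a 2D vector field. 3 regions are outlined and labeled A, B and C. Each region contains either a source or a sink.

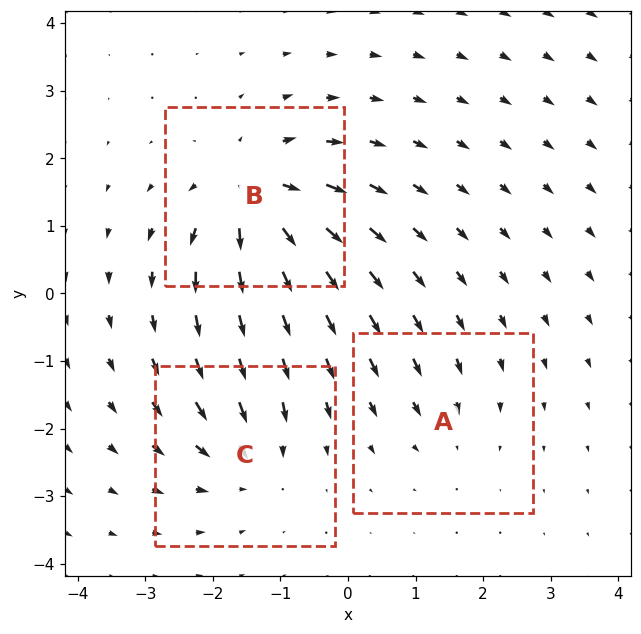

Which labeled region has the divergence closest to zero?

A

Divergence at each region's feature centre — A: about -2, B: about +6, C: about -4. Region A is closest to zero.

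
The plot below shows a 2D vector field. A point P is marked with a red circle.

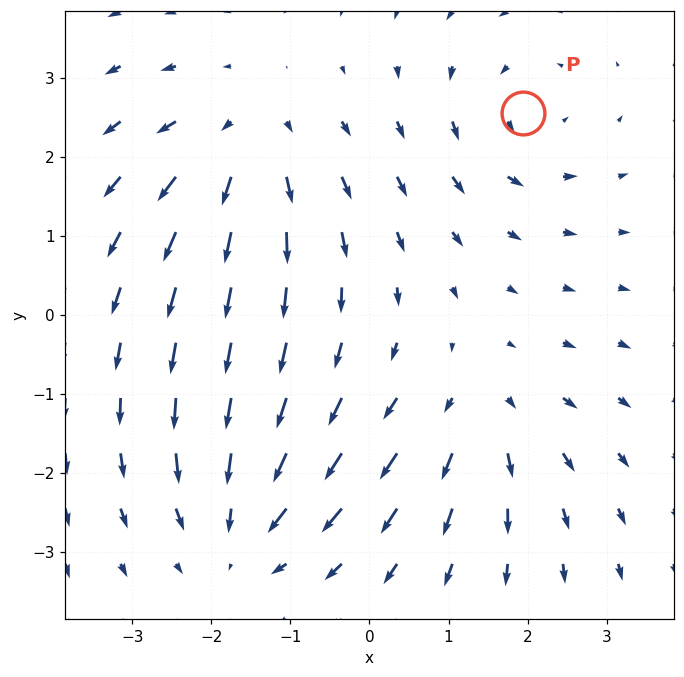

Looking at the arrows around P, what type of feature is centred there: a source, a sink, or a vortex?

At P (1.9, 2.5) the arrows circulate counterclockwise. Divergence ≈0, curl about +3 — near-zero divergence with nonzero curl is a vortex.

vortex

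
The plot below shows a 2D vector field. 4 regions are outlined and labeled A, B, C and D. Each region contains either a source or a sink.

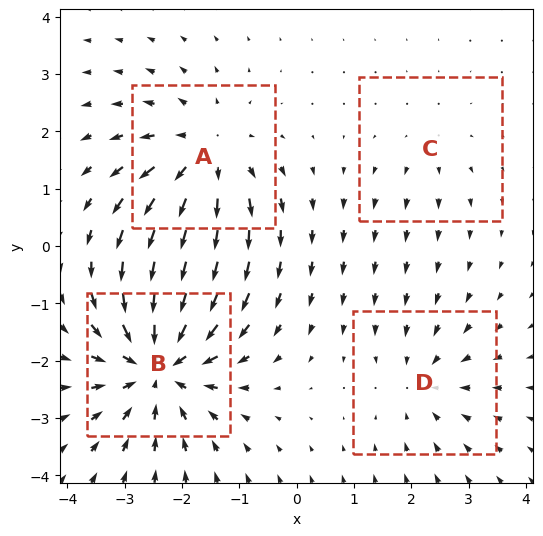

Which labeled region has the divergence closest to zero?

C

Divergence at each region's feature centre — A: about +5, B: about -7, C: about +2, D: about -3. Region C is closest to zero.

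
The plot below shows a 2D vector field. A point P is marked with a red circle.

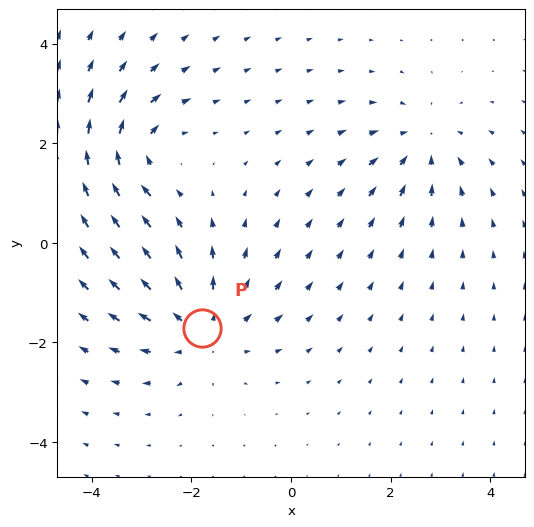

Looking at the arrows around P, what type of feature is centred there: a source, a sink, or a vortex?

At P (-1.8, -1.7) the arrows spread outward. Divergence about +4, curl ≈0 — positive divergence with near-zero curl is a source.

source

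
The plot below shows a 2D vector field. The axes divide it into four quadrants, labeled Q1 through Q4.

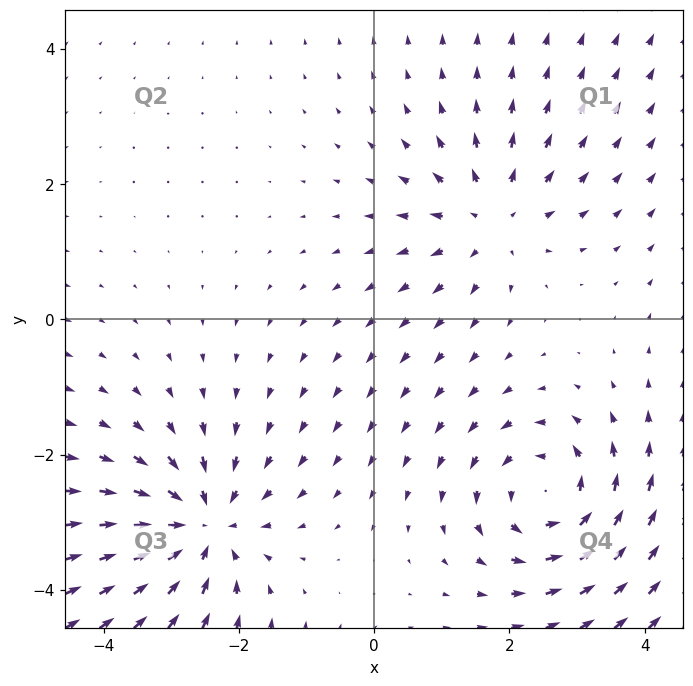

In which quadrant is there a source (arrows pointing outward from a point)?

Q1

The source sits at approximately (1.7, 1.5), which lies in quadrant Q1. The divergence there is about +3, positive as expected for a source.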